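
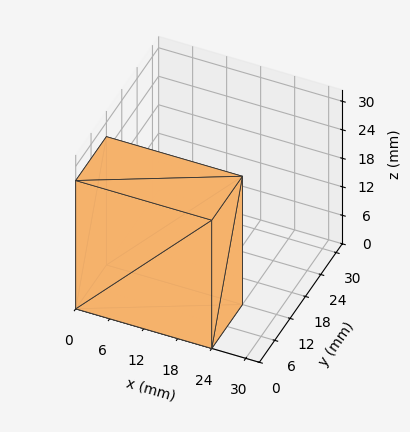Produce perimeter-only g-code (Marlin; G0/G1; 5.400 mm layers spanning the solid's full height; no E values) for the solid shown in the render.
Reading the render: the shape is a rectangular box, roughly 24 × 12 mm footprint and 27 mm tall (dimensions read to the nearest mm from the axis ticks). For the g-code, the solid's height is divided into equal slices at the stated Δz and each level perimeter traced with G1 moves after a G0 lift.

; perimeter-only toolpath
G21 ; units = mm
G90 ; absolute positioning
G28 ; home
; layer 1
G0 Z5.400
G0 X0.000 Y0.000
G1 X24.000 Y0.000
G1 X24.000 Y12.000
G1 X0.000 Y12.000
G1 X0.000 Y0.000
; layer 2
G0 Z10.800
G0 X0.000 Y0.000
G1 X24.000 Y0.000
G1 X24.000 Y12.000
G1 X0.000 Y12.000
G1 X0.000 Y0.000
; layer 3
G0 Z16.200
G0 X0.000 Y0.000
G1 X24.000 Y0.000
G1 X24.000 Y12.000
G1 X0.000 Y12.000
G1 X0.000 Y0.000
; layer 4
G0 Z21.600
G0 X0.000 Y0.000
G1 X24.000 Y0.000
G1 X24.000 Y12.000
G1 X0.000 Y12.000
G1 X0.000 Y0.000
; layer 5
G0 Z27.000
G0 X0.000 Y0.000
G1 X24.000 Y0.000
G1 X24.000 Y12.000
G1 X0.000 Y12.000
G1 X0.000 Y0.000
M2 ; end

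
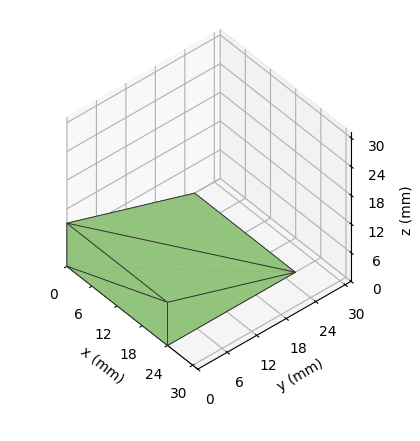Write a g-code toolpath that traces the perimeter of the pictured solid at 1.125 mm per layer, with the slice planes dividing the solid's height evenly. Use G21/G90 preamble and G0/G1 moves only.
Reading the render: the shape is a wedge (ramp): 24 × 26 mm base, rising to 9 mm along the y=0 edge and sloping linearly to z=0 at y=26 (dimensions read to the nearest mm from the axis ticks). For the g-code, the solid's height is divided into equal slices at the stated Δz and each level perimeter traced with G1 moves after a G0 lift.

; perimeter-only toolpath
G21 ; units = mm
G90 ; absolute positioning
G28 ; home
; layer 1
G0 Z1.125
G0 X0.000 Y0.000
G1 X24.000 Y0.000
G1 X24.000 Y22.750
G1 X0.000 Y22.750
G1 X0.000 Y0.000
; layer 2
G0 Z2.250
G0 X0.000 Y0.000
G1 X24.000 Y0.000
G1 X24.000 Y19.500
G1 X0.000 Y19.500
G1 X0.000 Y0.000
; layer 3
G0 Z3.375
G0 X0.000 Y0.000
G1 X24.000 Y0.000
G1 X24.000 Y16.250
G1 X0.000 Y16.250
G1 X0.000 Y0.000
; layer 4
G0 Z4.500
G0 X0.000 Y0.000
G1 X24.000 Y0.000
G1 X24.000 Y13.000
G1 X0.000 Y13.000
G1 X0.000 Y0.000
; layer 5
G0 Z5.625
G0 X0.000 Y0.000
G1 X24.000 Y0.000
G1 X24.000 Y9.750
G1 X0.000 Y9.750
G1 X0.000 Y0.000
; layer 6
G0 Z6.750
G0 X0.000 Y0.000
G1 X24.000 Y0.000
G1 X24.000 Y6.500
G1 X0.000 Y6.500
G1 X0.000 Y0.000
; layer 7
G0 Z7.875
G0 X0.000 Y0.000
G1 X24.000 Y0.000
G1 X24.000 Y3.250
G1 X0.000 Y3.250
G1 X0.000 Y0.000
M2 ; end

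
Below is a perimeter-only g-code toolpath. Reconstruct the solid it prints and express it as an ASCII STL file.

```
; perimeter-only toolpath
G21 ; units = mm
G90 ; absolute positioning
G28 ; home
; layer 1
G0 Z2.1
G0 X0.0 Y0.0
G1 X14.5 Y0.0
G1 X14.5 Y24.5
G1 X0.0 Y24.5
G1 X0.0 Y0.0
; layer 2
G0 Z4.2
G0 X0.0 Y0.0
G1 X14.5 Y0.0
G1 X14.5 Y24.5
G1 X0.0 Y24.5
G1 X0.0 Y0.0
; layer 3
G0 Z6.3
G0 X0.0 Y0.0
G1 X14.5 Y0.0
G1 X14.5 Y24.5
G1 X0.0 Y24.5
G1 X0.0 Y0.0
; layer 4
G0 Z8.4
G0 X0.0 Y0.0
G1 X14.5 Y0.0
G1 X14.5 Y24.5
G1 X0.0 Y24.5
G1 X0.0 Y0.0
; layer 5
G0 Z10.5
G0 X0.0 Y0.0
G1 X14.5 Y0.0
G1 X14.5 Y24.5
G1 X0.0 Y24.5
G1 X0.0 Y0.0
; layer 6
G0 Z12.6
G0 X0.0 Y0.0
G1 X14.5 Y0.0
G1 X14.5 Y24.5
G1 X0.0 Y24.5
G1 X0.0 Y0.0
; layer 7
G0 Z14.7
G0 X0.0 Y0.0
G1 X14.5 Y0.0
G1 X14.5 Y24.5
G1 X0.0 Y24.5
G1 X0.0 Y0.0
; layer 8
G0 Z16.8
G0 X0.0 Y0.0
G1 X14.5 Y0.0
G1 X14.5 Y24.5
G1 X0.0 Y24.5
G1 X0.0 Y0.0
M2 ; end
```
solid part
  facet normal 0.0000 0.0000 -1.0000
    outer loop
      vertex 14.5 24.5 0.0
      vertex 14.5 0.0 0.0
      vertex 0.0 0.0 0.0
    endloop
  endfacet
  facet normal 0.0000 0.0000 -1.0000
    outer loop
      vertex 0.0 24.5 0.0
      vertex 14.5 24.5 0.0
      vertex 0.0 0.0 0.0
    endloop
  endfacet
  facet normal 0.0000 0.0000 1.0000
    outer loop
      vertex 0.0 0.0 16.8
      vertex 14.5 0.0 16.8
      vertex 14.5 24.5 16.8
    endloop
  endfacet
  facet normal 0.0000 0.0000 1.0000
    outer loop
      vertex 0.0 0.0 16.8
      vertex 14.5 24.5 16.8
      vertex 0.0 24.5 16.8
    endloop
  endfacet
  facet normal 0.0000 -1.0000 0.0000
    outer loop
      vertex 0.0 0.0 0.0
      vertex 14.5 0.0 0.0
      vertex 14.5 0.0 16.8
    endloop
  endfacet
  facet normal 0.0000 -1.0000 0.0000
    outer loop
      vertex 0.0 0.0 0.0
      vertex 14.5 0.0 16.8
      vertex 0.0 0.0 16.8
    endloop
  endfacet
  facet normal 0.0000 1.0000 0.0000
    outer loop
      vertex 14.5 24.5 16.8
      vertex 14.5 24.5 0.0
      vertex 0.0 24.5 0.0
    endloop
  endfacet
  facet normal 0.0000 1.0000 0.0000
    outer loop
      vertex 0.0 24.5 16.8
      vertex 14.5 24.5 16.8
      vertex 0.0 24.5 0.0
    endloop
  endfacet
  facet normal -1.0000 0.0000 0.0000
    outer loop
      vertex 0.0 24.5 16.8
      vertex 0.0 24.5 0.0
      vertex 0.0 0.0 0.0
    endloop
  endfacet
  facet normal -1.0000 0.0000 0.0000
    outer loop
      vertex 0.0 0.0 16.8
      vertex 0.0 24.5 16.8
      vertex 0.0 0.0 0.0
    endloop
  endfacet
  facet normal 1.0000 0.0000 0.0000
    outer loop
      vertex 14.5 0.0 0.0
      vertex 14.5 24.5 0.0
      vertex 14.5 24.5 16.8
    endloop
  endfacet
  facet normal 1.0000 0.0000 0.0000
    outer loop
      vertex 14.5 0.0 0.0
      vertex 14.5 24.5 16.8
      vertex 14.5 0.0 16.8
    endloop
  endfacet
endsolid part

The G0 Z moves step by Δz≈2.1 mm. Every layer's G1 loop is the same polygon, so the solid is a straight extrusion of it from z=0 to z≈16.8. Closing with flat bottom and top caps and triangulating gives 12 facets — a rectangular box, roughly 14.5 × 24.5 mm footprint and 16.8 mm tall.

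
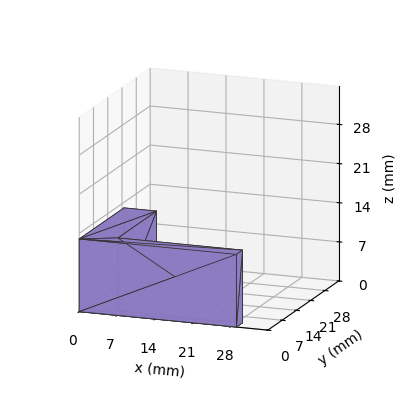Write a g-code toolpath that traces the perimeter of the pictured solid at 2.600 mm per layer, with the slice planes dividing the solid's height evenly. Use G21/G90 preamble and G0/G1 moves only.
Reading the render: the shape is an L-shaped prism: outer 29 × 22 mm, arm thicknesses ≈ 3 mm (horizontal) and 6 mm (vertical), extruded 13 mm in z (dimensions read to the nearest mm from the axis ticks). For the g-code, the solid's height is divided into equal slices at the stated Δz and each level perimeter traced with G1 moves after a G0 lift.

; perimeter-only toolpath
G21 ; units = mm
G90 ; absolute positioning
G28 ; home
; layer 1
G0 Z2.600
G0 X0.000 Y0.000
G1 X29.000 Y0.000
G1 X29.000 Y3.000
G1 X6.000 Y3.000
G1 X6.000 Y22.000
G1 X0.000 Y22.000
G1 X0.000 Y0.000
; layer 2
G0 Z5.200
G0 X0.000 Y0.000
G1 X29.000 Y0.000
G1 X29.000 Y3.000
G1 X6.000 Y3.000
G1 X6.000 Y22.000
G1 X0.000 Y22.000
G1 X0.000 Y0.000
; layer 3
G0 Z7.800
G0 X0.000 Y0.000
G1 X29.000 Y0.000
G1 X29.000 Y3.000
G1 X6.000 Y3.000
G1 X6.000 Y22.000
G1 X0.000 Y22.000
G1 X0.000 Y0.000
; layer 4
G0 Z10.400
G0 X0.000 Y0.000
G1 X29.000 Y0.000
G1 X29.000 Y3.000
G1 X6.000 Y3.000
G1 X6.000 Y22.000
G1 X0.000 Y22.000
G1 X0.000 Y0.000
; layer 5
G0 Z13.000
G0 X0.000 Y0.000
G1 X29.000 Y0.000
G1 X29.000 Y3.000
G1 X6.000 Y3.000
G1 X6.000 Y22.000
G1 X0.000 Y22.000
G1 X0.000 Y0.000
M2 ; end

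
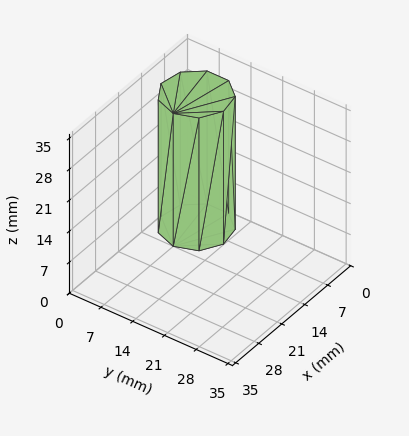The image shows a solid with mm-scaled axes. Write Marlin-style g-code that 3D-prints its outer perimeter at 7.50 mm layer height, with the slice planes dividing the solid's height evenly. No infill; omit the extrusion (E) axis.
Reading the render: the shape is a regular 9-sided prism (a cylinder approximated with 9 flat sides), circumscribed radius ≈ 7 mm, height ≈ 30 mm (dimensions read to the nearest mm from the axis ticks). For the g-code, the solid's height is divided into equal slices at the stated Δz and each level perimeter traced with G1 moves after a G0 lift.

; perimeter-only toolpath
G21 ; units = mm
G90 ; absolute positioning
G28 ; home
; layer 1
G0 Z7.50
G0 X14.00 Y7.00
G1 X12.36 Y11.50
G1 X8.22 Y13.89
G1 X3.50 Y13.06
G1 X0.42 Y9.39
G1 X0.42 Y4.61
G1 X3.50 Y0.94
G1 X8.22 Y0.11
G1 X12.36 Y2.50
G1 X14.00 Y7.00
; layer 2
G0 Z15.00
G0 X14.00 Y7.00
G1 X12.36 Y11.50
G1 X8.22 Y13.89
G1 X3.50 Y13.06
G1 X0.42 Y9.39
G1 X0.42 Y4.61
G1 X3.50 Y0.94
G1 X8.22 Y0.11
G1 X12.36 Y2.50
G1 X14.00 Y7.00
; layer 3
G0 Z22.50
G0 X14.00 Y7.00
G1 X12.36 Y11.50
G1 X8.22 Y13.89
G1 X3.50 Y13.06
G1 X0.42 Y9.39
G1 X0.42 Y4.61
G1 X3.50 Y0.94
G1 X8.22 Y0.11
G1 X12.36 Y2.50
G1 X14.00 Y7.00
; layer 4
G0 Z30.00
G0 X14.00 Y7.00
G1 X12.36 Y11.50
G1 X8.22 Y13.89
G1 X3.50 Y13.06
G1 X0.42 Y9.39
G1 X0.42 Y4.61
G1 X3.50 Y0.94
G1 X8.22 Y0.11
G1 X12.36 Y2.50
G1 X14.00 Y7.00
M2 ; end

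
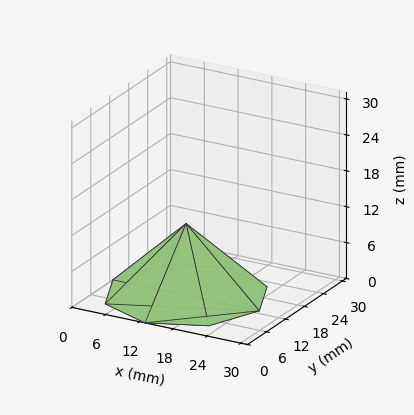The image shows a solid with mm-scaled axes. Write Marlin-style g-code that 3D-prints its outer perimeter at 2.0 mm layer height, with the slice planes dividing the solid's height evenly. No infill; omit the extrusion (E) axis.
Reading the render: the shape is a regular 8-sided pyramid, base circumscribed radius ≈ 13 mm, apex at z ≈ 12 mm (dimensions read to the nearest mm from the axis ticks). For the g-code, the solid's height is divided into equal slices at the stated Δz and each level perimeter traced with G1 moves after a G0 lift.

; perimeter-only toolpath
G21 ; units = mm
G90 ; absolute positioning
G28 ; home
; layer 1
G0 Z2.0
G0 X23.8 Y13.0
G1 X20.7 Y20.7
G1 X13.0 Y23.8
G1 X5.3 Y20.7
G1 X2.2 Y13.0
G1 X5.3 Y5.3
G1 X13.0 Y2.2
G1 X20.7 Y5.3
G1 X23.8 Y13.0
; layer 2
G0 Z4.0
G0 X21.7 Y13.0
G1 X19.1 Y19.1
G1 X13.0 Y21.7
G1 X6.9 Y19.1
G1 X4.3 Y13.0
G1 X6.9 Y6.9
G1 X13.0 Y4.3
G1 X19.1 Y6.9
G1 X21.7 Y13.0
; layer 3
G0 Z6.0
G0 X19.5 Y13.0
G1 X17.6 Y17.6
G1 X13.0 Y19.5
G1 X8.4 Y17.6
G1 X6.5 Y13.0
G1 X8.4 Y8.4
G1 X13.0 Y6.5
G1 X17.6 Y8.4
G1 X19.5 Y13.0
; layer 4
G0 Z8.0
G0 X17.3 Y13.0
G1 X16.1 Y16.1
G1 X13.0 Y17.3
G1 X9.9 Y16.1
G1 X8.7 Y13.0
G1 X9.9 Y9.9
G1 X13.0 Y8.7
G1 X16.1 Y9.9
G1 X17.3 Y13.0
; layer 5
G0 Z10.0
G0 X15.2 Y13.0
G1 X14.5 Y14.5
G1 X13.0 Y15.2
G1 X11.5 Y14.5
G1 X10.8 Y13.0
G1 X11.5 Y11.5
G1 X13.0 Y10.8
G1 X14.5 Y11.5
G1 X15.2 Y13.0
M2 ; end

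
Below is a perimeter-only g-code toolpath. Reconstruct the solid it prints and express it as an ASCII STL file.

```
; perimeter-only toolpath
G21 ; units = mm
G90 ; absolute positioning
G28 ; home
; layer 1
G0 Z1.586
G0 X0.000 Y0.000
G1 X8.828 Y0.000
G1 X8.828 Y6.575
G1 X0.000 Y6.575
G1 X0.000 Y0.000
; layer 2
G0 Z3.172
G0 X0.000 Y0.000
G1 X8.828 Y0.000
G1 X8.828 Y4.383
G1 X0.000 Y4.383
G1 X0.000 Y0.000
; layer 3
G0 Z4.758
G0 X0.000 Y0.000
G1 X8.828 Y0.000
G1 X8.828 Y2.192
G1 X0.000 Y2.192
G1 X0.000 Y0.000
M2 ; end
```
solid part
  facet normal 0.0000 0.0000 -1.0000
    outer loop
      vertex 8.828 8.766 0.000
      vertex 8.828 0.000 0.000
      vertex 0.000 0.000 0.000
    endloop
  endfacet
  facet normal 0.0000 0.0000 -1.0000
    outer loop
      vertex 0.000 8.766 0.000
      vertex 8.828 8.766 0.000
      vertex 0.000 0.000 0.000
    endloop
  endfacet
  facet normal 0.0000 -1.0000 0.0000
    outer loop
      vertex 0.000 0.000 0.000
      vertex 8.828 0.000 0.000
      vertex 8.828 0.000 6.344
    endloop
  endfacet
  facet normal 0.0000 -1.0000 0.0000
    outer loop
      vertex 0.000 0.000 0.000
      vertex 8.828 0.000 6.344
      vertex 0.000 0.000 6.344
    endloop
  endfacet
  facet normal 0.0000 0.5863 0.8101
    outer loop
      vertex 0.000 0.000 6.344
      vertex 8.828 0.000 6.344
      vertex 8.828 8.766 0.000
    endloop
  endfacet
  facet normal 0.0000 0.5863 0.8101
    outer loop
      vertex 0.000 0.000 6.344
      vertex 8.828 8.766 0.000
      vertex 0.000 8.766 0.000
    endloop
  endfacet
  facet normal -1.0000 0.0000 0.0000
    outer loop
      vertex 0.000 0.000 6.344
      vertex 0.000 8.766 0.000
      vertex 0.000 0.000 0.000
    endloop
  endfacet
  facet normal 1.0000 0.0000 0.0000
    outer loop
      vertex 8.828 0.000 0.000
      vertex 8.828 8.766 0.000
      vertex 8.828 0.000 6.344
    endloop
  endfacet
endsolid part

The G0 Z moves step by Δz≈1.586 mm. The G1 loops shrink linearly with z, so the solid tapers from its base footprint up to z≈6.34. Closing with a flat bottom cap and the tapered top and triangulating gives 8 facets — a wedge (ramp): 8.83 × 8.77 mm base, rising to 6.34 mm along the y=0 edge and sloping linearly to z=0 at y=8.77.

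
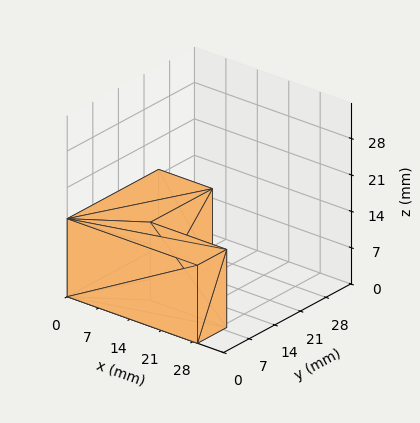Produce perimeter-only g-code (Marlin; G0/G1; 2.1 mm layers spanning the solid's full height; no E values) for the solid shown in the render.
Reading the render: the shape is an L-shaped prism: outer 29 × 25 mm, arm thicknesses ≈ 8 mm (horizontal) and 12 mm (vertical), extruded 15 mm in z (dimensions read to the nearest mm from the axis ticks). For the g-code, the solid's height is divided into equal slices at the stated Δz and each level perimeter traced with G1 moves after a G0 lift.

; perimeter-only toolpath
G21 ; units = mm
G90 ; absolute positioning
G28 ; home
; layer 1
G0 Z2.1
G0 X0.0 Y0.0
G1 X29.0 Y0.0
G1 X29.0 Y8.0
G1 X12.0 Y8.0
G1 X12.0 Y25.0
G1 X0.0 Y25.0
G1 X0.0 Y0.0
; layer 2
G0 Z4.3
G0 X0.0 Y0.0
G1 X29.0 Y0.0
G1 X29.0 Y8.0
G1 X12.0 Y8.0
G1 X12.0 Y25.0
G1 X0.0 Y25.0
G1 X0.0 Y0.0
; layer 3
G0 Z6.4
G0 X0.0 Y0.0
G1 X29.0 Y0.0
G1 X29.0 Y8.0
G1 X12.0 Y8.0
G1 X12.0 Y25.0
G1 X0.0 Y25.0
G1 X0.0 Y0.0
; layer 4
G0 Z8.6
G0 X0.0 Y0.0
G1 X29.0 Y0.0
G1 X29.0 Y8.0
G1 X12.0 Y8.0
G1 X12.0 Y25.0
G1 X0.0 Y25.0
G1 X0.0 Y0.0
; layer 5
G0 Z10.7
G0 X0.0 Y0.0
G1 X29.0 Y0.0
G1 X29.0 Y8.0
G1 X12.0 Y8.0
G1 X12.0 Y25.0
G1 X0.0 Y25.0
G1 X0.0 Y0.0
; layer 6
G0 Z12.9
G0 X0.0 Y0.0
G1 X29.0 Y0.0
G1 X29.0 Y8.0
G1 X12.0 Y8.0
G1 X12.0 Y25.0
G1 X0.0 Y25.0
G1 X0.0 Y0.0
; layer 7
G0 Z15.0
G0 X0.0 Y0.0
G1 X29.0 Y0.0
G1 X29.0 Y8.0
G1 X12.0 Y8.0
G1 X12.0 Y25.0
G1 X0.0 Y25.0
G1 X0.0 Y0.0
M2 ; end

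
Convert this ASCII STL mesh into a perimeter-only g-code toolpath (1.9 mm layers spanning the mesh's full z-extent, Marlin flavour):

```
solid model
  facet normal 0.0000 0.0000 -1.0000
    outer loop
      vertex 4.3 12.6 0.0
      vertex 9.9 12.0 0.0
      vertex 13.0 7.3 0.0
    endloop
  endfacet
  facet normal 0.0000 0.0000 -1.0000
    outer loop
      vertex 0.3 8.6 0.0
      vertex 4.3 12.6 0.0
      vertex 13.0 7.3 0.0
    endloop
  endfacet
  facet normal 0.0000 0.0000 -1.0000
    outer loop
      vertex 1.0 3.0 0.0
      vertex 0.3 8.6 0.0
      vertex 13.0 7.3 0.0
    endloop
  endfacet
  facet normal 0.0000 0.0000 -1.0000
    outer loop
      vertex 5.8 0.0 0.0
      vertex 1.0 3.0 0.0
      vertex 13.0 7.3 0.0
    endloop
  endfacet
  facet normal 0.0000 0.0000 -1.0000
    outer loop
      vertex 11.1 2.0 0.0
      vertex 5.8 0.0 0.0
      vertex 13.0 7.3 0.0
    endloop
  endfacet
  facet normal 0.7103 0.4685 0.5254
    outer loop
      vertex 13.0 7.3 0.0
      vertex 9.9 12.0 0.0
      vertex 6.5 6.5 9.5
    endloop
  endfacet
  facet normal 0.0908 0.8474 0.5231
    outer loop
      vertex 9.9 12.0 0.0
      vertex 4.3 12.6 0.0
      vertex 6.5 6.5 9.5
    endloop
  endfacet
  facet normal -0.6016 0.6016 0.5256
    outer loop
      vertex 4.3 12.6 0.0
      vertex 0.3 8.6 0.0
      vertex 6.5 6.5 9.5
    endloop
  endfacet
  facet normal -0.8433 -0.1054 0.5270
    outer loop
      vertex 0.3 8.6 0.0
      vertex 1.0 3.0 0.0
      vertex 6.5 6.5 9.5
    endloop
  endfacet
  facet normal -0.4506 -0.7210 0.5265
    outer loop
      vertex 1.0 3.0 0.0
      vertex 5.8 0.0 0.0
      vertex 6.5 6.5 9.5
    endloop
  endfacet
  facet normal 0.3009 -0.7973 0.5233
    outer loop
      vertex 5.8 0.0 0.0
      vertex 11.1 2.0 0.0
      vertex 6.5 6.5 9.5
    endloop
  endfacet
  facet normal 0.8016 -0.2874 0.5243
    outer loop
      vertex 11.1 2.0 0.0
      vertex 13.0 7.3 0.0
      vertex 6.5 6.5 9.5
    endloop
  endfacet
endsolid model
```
; perimeter-only toolpath
G21 ; units = mm
G90 ; absolute positioning
G28 ; home
; layer 1
G0 Z1.9
G0 X11.7 Y7.1
G1 X9.2 Y10.9
G1 X4.7 Y11.4
G1 X1.5 Y8.2
G1 X2.1 Y3.7
G1 X5.9 Y1.3
G1 X10.2 Y2.9
G1 X11.7 Y7.1
; layer 2
G0 Z3.8
G0 X10.4 Y7.0
G1 X8.5 Y9.8
G1 X5.2 Y10.2
G1 X2.8 Y7.8
G1 X3.2 Y4.4
G1 X6.1 Y2.6
G1 X9.3 Y3.8
G1 X10.4 Y7.0
; layer 3
G0 Z5.7
G0 X9.1 Y6.8
G1 X7.9 Y8.7
G1 X5.6 Y8.9
G1 X4.0 Y7.3
G1 X4.3 Y5.1
G1 X6.2 Y3.9
G1 X8.3 Y4.7
G1 X9.1 Y6.8
; layer 4
G0 Z7.6
G0 X7.8 Y6.7
G1 X7.2 Y7.6
G1 X6.1 Y7.7
G1 X5.3 Y6.9
G1 X5.4 Y5.8
G1 X6.4 Y5.2
G1 X7.4 Y5.6
G1 X7.8 Y6.7
M2 ; end

The solid is a regular 7-sided pyramid, base circumscribed radius ≈ 6.5 mm, apex at z ≈ 9.5 mm. Slicing at Δz = 1.9 mm — 5 equal slices spanning the solid's height, so layer i sits at z = i·h/5 — gives 4 non-empty perimeters. Each is a 7-segment closed polygon; G0 lifts to the layer z and rapids to the start vertex, then G1 traces the edges. The cross-section shrinks linearly with z (the slice at the apex is degenerate and omitted).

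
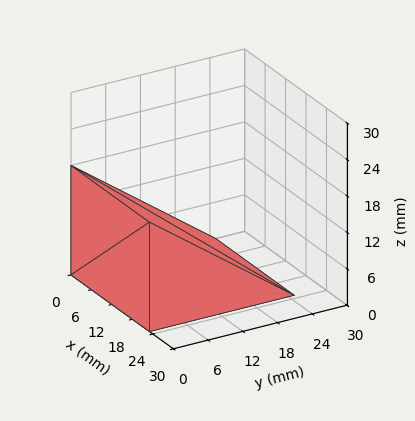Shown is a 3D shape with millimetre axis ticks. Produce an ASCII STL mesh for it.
Reading the render: the shape is a wedge (ramp): 23 × 25 mm base, rising to 18 mm along the y=0 edge and sloping linearly to z=0 at y=25 (dimensions read to the nearest mm from the axis ticks). For the STL, each face is triangulated and given an outward normal.

solid part
  facet normal 0.0000 0.0000 -1.0000
    outer loop
      vertex 23.0 25.0 0.0
      vertex 23.0 0.0 0.0
      vertex 0.0 0.0 0.0
    endloop
  endfacet
  facet normal 0.0000 0.0000 -1.0000
    outer loop
      vertex 0.0 25.0 0.0
      vertex 23.0 25.0 0.0
      vertex 0.0 0.0 0.0
    endloop
  endfacet
  facet normal 0.0000 -1.0000 0.0000
    outer loop
      vertex 0.0 0.0 0.0
      vertex 23.0 0.0 0.0
      vertex 23.0 0.0 18.0
    endloop
  endfacet
  facet normal 0.0000 -1.0000 0.0000
    outer loop
      vertex 0.0 0.0 0.0
      vertex 23.0 0.0 18.0
      vertex 0.0 0.0 18.0
    endloop
  endfacet
  facet normal 0.0000 0.5843 0.8115
    outer loop
      vertex 0.0 0.0 18.0
      vertex 23.0 0.0 18.0
      vertex 23.0 25.0 0.0
    endloop
  endfacet
  facet normal 0.0000 0.5843 0.8115
    outer loop
      vertex 0.0 0.0 18.0
      vertex 23.0 25.0 0.0
      vertex 0.0 25.0 0.0
    endloop
  endfacet
  facet normal -1.0000 0.0000 0.0000
    outer loop
      vertex 0.0 0.0 18.0
      vertex 0.0 25.0 0.0
      vertex 0.0 0.0 0.0
    endloop
  endfacet
  facet normal 1.0000 0.0000 0.0000
    outer loop
      vertex 23.0 0.0 0.0
      vertex 23.0 25.0 0.0
      vertex 23.0 0.0 18.0
    endloop
  endfacet
endsolid part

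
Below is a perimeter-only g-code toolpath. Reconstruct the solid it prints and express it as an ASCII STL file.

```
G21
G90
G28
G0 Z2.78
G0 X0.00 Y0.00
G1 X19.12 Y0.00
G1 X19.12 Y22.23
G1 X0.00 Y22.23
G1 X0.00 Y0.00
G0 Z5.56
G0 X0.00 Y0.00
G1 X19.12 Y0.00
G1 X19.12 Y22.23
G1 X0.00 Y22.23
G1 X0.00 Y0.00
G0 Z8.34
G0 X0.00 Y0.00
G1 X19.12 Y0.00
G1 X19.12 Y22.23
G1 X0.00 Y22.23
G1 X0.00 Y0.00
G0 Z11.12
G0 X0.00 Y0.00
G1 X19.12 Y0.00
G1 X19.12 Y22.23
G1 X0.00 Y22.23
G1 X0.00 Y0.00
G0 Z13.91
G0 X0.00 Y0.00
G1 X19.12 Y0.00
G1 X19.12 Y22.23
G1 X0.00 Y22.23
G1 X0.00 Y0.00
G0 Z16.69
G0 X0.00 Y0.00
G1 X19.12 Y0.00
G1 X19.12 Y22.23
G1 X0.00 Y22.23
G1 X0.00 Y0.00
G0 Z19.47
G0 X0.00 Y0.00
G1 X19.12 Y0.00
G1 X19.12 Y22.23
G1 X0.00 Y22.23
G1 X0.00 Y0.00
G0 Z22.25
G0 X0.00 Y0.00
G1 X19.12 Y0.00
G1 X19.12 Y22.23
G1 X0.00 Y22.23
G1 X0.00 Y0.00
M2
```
solid part
  facet normal 0.0000 0.0000 -1.0000
    outer loop
      vertex 19.12 22.23 0.00
      vertex 19.12 0.00 0.00
      vertex 0.00 0.00 0.00
    endloop
  endfacet
  facet normal 0.0000 0.0000 -1.0000
    outer loop
      vertex 0.00 22.23 0.00
      vertex 19.12 22.23 0.00
      vertex 0.00 0.00 0.00
    endloop
  endfacet
  facet normal 0.0000 0.0000 1.0000
    outer loop
      vertex 0.00 0.00 22.25
      vertex 19.12 0.00 22.25
      vertex 19.12 22.23 22.25
    endloop
  endfacet
  facet normal 0.0000 0.0000 1.0000
    outer loop
      vertex 0.00 0.00 22.25
      vertex 19.12 22.23 22.25
      vertex 0.00 22.23 22.25
    endloop
  endfacet
  facet normal 0.0000 -1.0000 0.0000
    outer loop
      vertex 0.00 0.00 0.00
      vertex 19.12 0.00 0.00
      vertex 19.12 0.00 22.25
    endloop
  endfacet
  facet normal 0.0000 -1.0000 0.0000
    outer loop
      vertex 0.00 0.00 0.00
      vertex 19.12 0.00 22.25
      vertex 0.00 0.00 22.25
    endloop
  endfacet
  facet normal 0.0000 1.0000 0.0000
    outer loop
      vertex 19.12 22.23 22.25
      vertex 19.12 22.23 0.00
      vertex 0.00 22.23 0.00
    endloop
  endfacet
  facet normal 0.0000 1.0000 0.0000
    outer loop
      vertex 0.00 22.23 22.25
      vertex 19.12 22.23 22.25
      vertex 0.00 22.23 0.00
    endloop
  endfacet
  facet normal -1.0000 0.0000 0.0000
    outer loop
      vertex 0.00 22.23 22.25
      vertex 0.00 22.23 0.00
      vertex 0.00 0.00 0.00
    endloop
  endfacet
  facet normal -1.0000 0.0000 0.0000
    outer loop
      vertex 0.00 0.00 22.25
      vertex 0.00 22.23 22.25
      vertex 0.00 0.00 0.00
    endloop
  endfacet
  facet normal 1.0000 0.0000 0.0000
    outer loop
      vertex 19.12 0.00 0.00
      vertex 19.12 22.23 0.00
      vertex 19.12 22.23 22.25
    endloop
  endfacet
  facet normal 1.0000 0.0000 0.0000
    outer loop
      vertex 19.12 0.00 0.00
      vertex 19.12 22.23 22.25
      vertex 19.12 0.00 22.25
    endloop
  endfacet
endsolid part

The G0 Z moves step by Δz≈2.78 mm. Every layer's G1 loop is the same polygon, so the solid is a straight extrusion of it from z=0 to z≈22.2. Closing with flat bottom and top caps and triangulating gives 12 facets — a rectangular box, roughly 19.1 × 22.2 mm footprint and 22.2 mm tall.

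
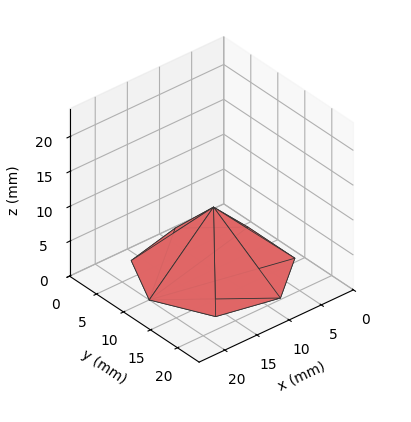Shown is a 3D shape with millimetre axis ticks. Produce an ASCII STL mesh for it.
Reading the render: the shape is a regular 7-sided pyramid, base circumscribed radius ≈ 10 mm, apex at z ≈ 9 mm (dimensions read to the nearest mm from the axis ticks). For the STL, each face is triangulated and given an outward normal.

solid part
  facet normal 0.0000 0.0000 -1.0000
    outer loop
      vertex 7.775 19.749 0.000
      vertex 16.235 17.818 0.000
      vertex 20.000 10.000 0.000
    endloop
  endfacet
  facet normal 0.0000 0.0000 -1.0000
    outer loop
      vertex 0.990 14.339 0.000
      vertex 7.775 19.749 0.000
      vertex 20.000 10.000 0.000
    endloop
  endfacet
  facet normal 0.0000 0.0000 -1.0000
    outer loop
      vertex 0.990 5.661 0.000
      vertex 0.990 14.339 0.000
      vertex 20.000 10.000 0.000
    endloop
  endfacet
  facet normal 0.0000 0.0000 -1.0000
    outer loop
      vertex 7.775 0.251 0.000
      vertex 0.990 5.661 0.000
      vertex 20.000 10.000 0.000
    endloop
  endfacet
  facet normal 0.0000 0.0000 -1.0000
    outer loop
      vertex 16.235 2.182 0.000
      vertex 7.775 0.251 0.000
      vertex 20.000 10.000 0.000
    endloop
  endfacet
  facet normal 0.6367 0.3066 0.7075
    outer loop
      vertex 20.000 10.000 0.000
      vertex 16.235 17.818 0.000
      vertex 10.000 10.000 9.000
    endloop
  endfacet
  facet normal 0.1573 0.6890 0.7075
    outer loop
      vertex 16.235 17.818 0.000
      vertex 7.775 19.749 0.000
      vertex 10.000 10.000 9.000
    endloop
  endfacet
  facet normal -0.4406 0.5526 0.7075
    outer loop
      vertex 7.775 19.749 0.000
      vertex 0.990 14.339 0.000
      vertex 10.000 10.000 9.000
    endloop
  endfacet
  facet normal -0.7067 0.0000 0.7075
    outer loop
      vertex 0.990 14.339 0.000
      vertex 0.990 5.661 0.000
      vertex 10.000 10.000 9.000
    endloop
  endfacet
  facet normal -0.4406 -0.5526 0.7075
    outer loop
      vertex 0.990 5.661 0.000
      vertex 7.775 0.251 0.000
      vertex 10.000 10.000 9.000
    endloop
  endfacet
  facet normal 0.1573 -0.6890 0.7075
    outer loop
      vertex 7.775 0.251 0.000
      vertex 16.235 2.182 0.000
      vertex 10.000 10.000 9.000
    endloop
  endfacet
  facet normal 0.6367 -0.3066 0.7075
    outer loop
      vertex 16.235 2.182 0.000
      vertex 20.000 10.000 0.000
      vertex 10.000 10.000 9.000
    endloop
  endfacet
endsolid part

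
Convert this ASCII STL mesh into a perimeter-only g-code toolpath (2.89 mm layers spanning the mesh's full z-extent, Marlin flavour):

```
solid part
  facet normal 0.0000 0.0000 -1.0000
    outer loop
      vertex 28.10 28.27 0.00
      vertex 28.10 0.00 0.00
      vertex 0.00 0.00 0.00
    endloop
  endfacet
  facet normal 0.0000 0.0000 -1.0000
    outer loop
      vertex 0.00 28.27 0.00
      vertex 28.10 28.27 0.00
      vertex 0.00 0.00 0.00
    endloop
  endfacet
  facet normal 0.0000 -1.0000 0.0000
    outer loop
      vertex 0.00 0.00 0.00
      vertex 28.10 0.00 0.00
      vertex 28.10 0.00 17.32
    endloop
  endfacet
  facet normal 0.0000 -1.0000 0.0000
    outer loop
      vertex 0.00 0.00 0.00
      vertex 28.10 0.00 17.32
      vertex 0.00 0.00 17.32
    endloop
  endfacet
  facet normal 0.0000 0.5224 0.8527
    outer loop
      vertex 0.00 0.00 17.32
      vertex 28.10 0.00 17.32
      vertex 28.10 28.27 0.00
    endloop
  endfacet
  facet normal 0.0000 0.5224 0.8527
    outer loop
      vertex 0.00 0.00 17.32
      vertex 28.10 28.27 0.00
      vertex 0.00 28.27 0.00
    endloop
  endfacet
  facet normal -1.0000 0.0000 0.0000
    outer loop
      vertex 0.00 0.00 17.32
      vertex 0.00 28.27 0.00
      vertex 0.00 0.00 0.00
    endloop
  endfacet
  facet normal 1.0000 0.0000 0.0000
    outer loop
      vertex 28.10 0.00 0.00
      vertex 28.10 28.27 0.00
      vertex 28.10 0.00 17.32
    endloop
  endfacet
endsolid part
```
; perimeter-only toolpath
G21 ; units = mm
G90 ; absolute positioning
G28 ; home
; layer 1
G0 Z2.89
G0 X0.00 Y0.00
G1 X28.10 Y0.00
G1 X28.10 Y23.56
G1 X0.00 Y23.56
G1 X0.00 Y0.00
; layer 2
G0 Z5.77
G0 X0.00 Y0.00
G1 X28.10 Y0.00
G1 X28.10 Y18.85
G1 X0.00 Y18.85
G1 X0.00 Y0.00
; layer 3
G0 Z8.66
G0 X0.00 Y0.00
G1 X28.10 Y0.00
G1 X28.10 Y14.13
G1 X0.00 Y14.13
G1 X0.00 Y0.00
; layer 4
G0 Z11.55
G0 X0.00 Y0.00
G1 X28.10 Y0.00
G1 X28.10 Y9.42
G1 X0.00 Y9.42
G1 X0.00 Y0.00
; layer 5
G0 Z14.43
G0 X0.00 Y0.00
G1 X28.10 Y0.00
G1 X28.10 Y4.71
G1 X0.00 Y4.71
G1 X0.00 Y0.00
M2 ; end

The solid is a wedge (ramp): 28.1 × 28.3 mm base, rising to 17.3 mm along the y=0 edge and sloping linearly to z=0 at y=28.3. Slicing at Δz = 2.89 mm — 6 equal slices spanning the solid's height, so layer i sits at z = i·h/6 — gives 5 non-empty perimeters. Each is a 4-segment closed polygon; G0 lifts to the layer z and rapids to the start vertex, then G1 traces the edges. The cross-section shrinks linearly with z (the slice at the apex is degenerate and omitted).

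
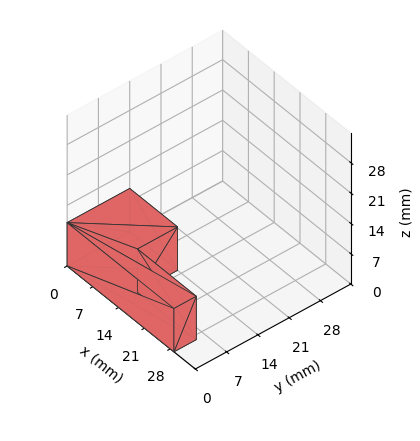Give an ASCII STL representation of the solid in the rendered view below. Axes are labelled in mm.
Reading the render: the shape is an L-shaped prism: outer 29 × 14 mm, arm thicknesses ≈ 5 mm (horizontal) and 13 mm (vertical), extruded 10 mm in z (dimensions read to the nearest mm from the axis ticks). For the STL, each face is triangulated and given an outward normal.

solid part
  facet normal 0.0000 0.0000 -1.0000
    outer loop
      vertex 29.000 5.000 0.000
      vertex 29.000 0.000 0.000
      vertex 0.000 0.000 0.000
    endloop
  endfacet
  facet normal 0.0000 0.0000 -1.0000
    outer loop
      vertex 13.000 5.000 0.000
      vertex 29.000 5.000 0.000
      vertex 0.000 0.000 0.000
    endloop
  endfacet
  facet normal 0.0000 0.0000 -1.0000
    outer loop
      vertex 13.000 14.000 0.000
      vertex 13.000 5.000 0.000
      vertex 0.000 0.000 0.000
    endloop
  endfacet
  facet normal 0.0000 0.0000 -1.0000
    outer loop
      vertex 0.000 14.000 0.000
      vertex 13.000 14.000 0.000
      vertex 0.000 0.000 0.000
    endloop
  endfacet
  facet normal 0.0000 0.0000 1.0000
    outer loop
      vertex 0.000 0.000 10.000
      vertex 29.000 0.000 10.000
      vertex 29.000 5.000 10.000
    endloop
  endfacet
  facet normal 0.0000 0.0000 1.0000
    outer loop
      vertex 0.000 0.000 10.000
      vertex 29.000 5.000 10.000
      vertex 13.000 5.000 10.000
    endloop
  endfacet
  facet normal 0.0000 0.0000 1.0000
    outer loop
      vertex 0.000 0.000 10.000
      vertex 13.000 5.000 10.000
      vertex 13.000 14.000 10.000
    endloop
  endfacet
  facet normal 0.0000 0.0000 1.0000
    outer loop
      vertex 0.000 0.000 10.000
      vertex 13.000 14.000 10.000
      vertex 0.000 14.000 10.000
    endloop
  endfacet
  facet normal 0.0000 -1.0000 0.0000
    outer loop
      vertex 0.000 0.000 0.000
      vertex 29.000 0.000 0.000
      vertex 29.000 0.000 10.000
    endloop
  endfacet
  facet normal 0.0000 -1.0000 0.0000
    outer loop
      vertex 0.000 0.000 0.000
      vertex 29.000 0.000 10.000
      vertex 0.000 0.000 10.000
    endloop
  endfacet
  facet normal 1.0000 0.0000 0.0000
    outer loop
      vertex 29.000 0.000 0.000
      vertex 29.000 5.000 0.000
      vertex 29.000 5.000 10.000
    endloop
  endfacet
  facet normal 1.0000 0.0000 0.0000
    outer loop
      vertex 29.000 0.000 0.000
      vertex 29.000 5.000 10.000
      vertex 29.000 0.000 10.000
    endloop
  endfacet
  facet normal 0.0000 1.0000 0.0000
    outer loop
      vertex 29.000 5.000 0.000
      vertex 13.000 5.000 0.000
      vertex 13.000 5.000 10.000
    endloop
  endfacet
  facet normal 0.0000 1.0000 0.0000
    outer loop
      vertex 29.000 5.000 0.000
      vertex 13.000 5.000 10.000
      vertex 29.000 5.000 10.000
    endloop
  endfacet
  facet normal 1.0000 0.0000 0.0000
    outer loop
      vertex 13.000 5.000 0.000
      vertex 13.000 14.000 0.000
      vertex 13.000 14.000 10.000
    endloop
  endfacet
  facet normal 1.0000 0.0000 0.0000
    outer loop
      vertex 13.000 5.000 0.000
      vertex 13.000 14.000 10.000
      vertex 13.000 5.000 10.000
    endloop
  endfacet
  facet normal 0.0000 1.0000 0.0000
    outer loop
      vertex 13.000 14.000 0.000
      vertex 0.000 14.000 0.000
      vertex 0.000 14.000 10.000
    endloop
  endfacet
  facet normal 0.0000 1.0000 0.0000
    outer loop
      vertex 13.000 14.000 0.000
      vertex 0.000 14.000 10.000
      vertex 13.000 14.000 10.000
    endloop
  endfacet
  facet normal -1.0000 0.0000 0.0000
    outer loop
      vertex 0.000 14.000 0.000
      vertex 0.000 0.000 0.000
      vertex 0.000 0.000 10.000
    endloop
  endfacet
  facet normal -1.0000 0.0000 0.0000
    outer loop
      vertex 0.000 14.000 0.000
      vertex 0.000 0.000 10.000
      vertex 0.000 14.000 10.000
    endloop
  endfacet
endsolid part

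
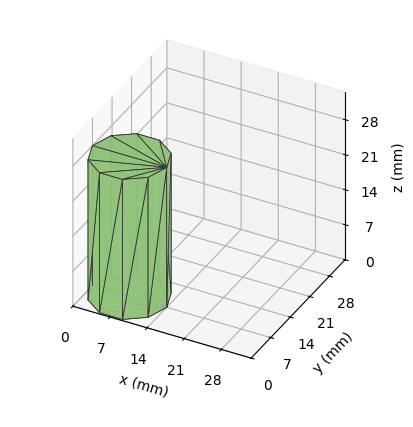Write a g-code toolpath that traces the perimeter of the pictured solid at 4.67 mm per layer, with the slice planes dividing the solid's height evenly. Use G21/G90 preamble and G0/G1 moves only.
Reading the render: the shape is a regular 10-sided prism (a cylinder approximated with 10 flat sides), circumscribed radius ≈ 7 mm, height ≈ 28 mm (dimensions read to the nearest mm from the axis ticks). For the g-code, the solid's height is divided into equal slices at the stated Δz and each level perimeter traced with G1 moves after a G0 lift.

; perimeter-only toolpath
G21 ; units = mm
G90 ; absolute positioning
G28 ; home
; layer 1
G0 Z4.67
G0 X14.00 Y7.00
G1 X12.66 Y11.11
G1 X9.16 Y13.66
G1 X4.84 Y13.66
G1 X1.34 Y11.11
G1 X0.00 Y7.00
G1 X1.34 Y2.89
G1 X4.84 Y0.34
G1 X9.16 Y0.34
G1 X12.66 Y2.89
G1 X14.00 Y7.00
; layer 2
G0 Z9.33
G0 X14.00 Y7.00
G1 X12.66 Y11.11
G1 X9.16 Y13.66
G1 X4.84 Y13.66
G1 X1.34 Y11.11
G1 X0.00 Y7.00
G1 X1.34 Y2.89
G1 X4.84 Y0.34
G1 X9.16 Y0.34
G1 X12.66 Y2.89
G1 X14.00 Y7.00
; layer 3
G0 Z14.00
G0 X14.00 Y7.00
G1 X12.66 Y11.11
G1 X9.16 Y13.66
G1 X4.84 Y13.66
G1 X1.34 Y11.11
G1 X0.00 Y7.00
G1 X1.34 Y2.89
G1 X4.84 Y0.34
G1 X9.16 Y0.34
G1 X12.66 Y2.89
G1 X14.00 Y7.00
; layer 4
G0 Z18.67
G0 X14.00 Y7.00
G1 X12.66 Y11.11
G1 X9.16 Y13.66
G1 X4.84 Y13.66
G1 X1.34 Y11.11
G1 X0.00 Y7.00
G1 X1.34 Y2.89
G1 X4.84 Y0.34
G1 X9.16 Y0.34
G1 X12.66 Y2.89
G1 X14.00 Y7.00
; layer 5
G0 Z23.33
G0 X14.00 Y7.00
G1 X12.66 Y11.11
G1 X9.16 Y13.66
G1 X4.84 Y13.66
G1 X1.34 Y11.11
G1 X0.00 Y7.00
G1 X1.34 Y2.89
G1 X4.84 Y0.34
G1 X9.16 Y0.34
G1 X12.66 Y2.89
G1 X14.00 Y7.00
; layer 6
G0 Z28.00
G0 X14.00 Y7.00
G1 X12.66 Y11.11
G1 X9.16 Y13.66
G1 X4.84 Y13.66
G1 X1.34 Y11.11
G1 X0.00 Y7.00
G1 X1.34 Y2.89
G1 X4.84 Y0.34
G1 X9.16 Y0.34
G1 X12.66 Y2.89
G1 X14.00 Y7.00
M2 ; end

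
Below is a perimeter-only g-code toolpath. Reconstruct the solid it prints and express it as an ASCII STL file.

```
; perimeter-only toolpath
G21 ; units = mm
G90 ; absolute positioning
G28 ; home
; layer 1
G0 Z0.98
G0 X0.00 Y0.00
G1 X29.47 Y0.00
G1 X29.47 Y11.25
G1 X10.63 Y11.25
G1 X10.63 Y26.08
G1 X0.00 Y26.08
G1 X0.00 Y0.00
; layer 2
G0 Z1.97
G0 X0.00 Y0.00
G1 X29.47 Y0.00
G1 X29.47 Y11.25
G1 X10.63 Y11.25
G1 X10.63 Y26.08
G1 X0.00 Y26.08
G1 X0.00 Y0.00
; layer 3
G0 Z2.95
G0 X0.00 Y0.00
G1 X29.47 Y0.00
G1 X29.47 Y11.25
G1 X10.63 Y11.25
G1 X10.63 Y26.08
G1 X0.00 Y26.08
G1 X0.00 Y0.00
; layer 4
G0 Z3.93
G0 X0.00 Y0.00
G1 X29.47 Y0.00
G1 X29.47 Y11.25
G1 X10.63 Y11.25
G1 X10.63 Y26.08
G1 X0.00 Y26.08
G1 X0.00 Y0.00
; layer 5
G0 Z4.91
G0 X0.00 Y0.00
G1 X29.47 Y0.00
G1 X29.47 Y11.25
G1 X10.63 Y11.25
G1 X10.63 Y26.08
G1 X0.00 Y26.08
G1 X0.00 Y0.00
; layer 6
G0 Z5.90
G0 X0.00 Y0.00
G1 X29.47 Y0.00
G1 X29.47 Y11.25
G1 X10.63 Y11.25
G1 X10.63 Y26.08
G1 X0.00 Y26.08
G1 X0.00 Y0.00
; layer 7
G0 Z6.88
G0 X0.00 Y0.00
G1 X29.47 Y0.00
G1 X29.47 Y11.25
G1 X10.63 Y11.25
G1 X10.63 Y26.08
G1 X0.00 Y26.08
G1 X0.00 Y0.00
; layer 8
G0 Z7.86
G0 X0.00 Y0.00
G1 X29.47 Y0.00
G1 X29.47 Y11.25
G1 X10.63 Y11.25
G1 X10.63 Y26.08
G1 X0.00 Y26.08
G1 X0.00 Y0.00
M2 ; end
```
solid part
  facet normal 0.0000 0.0000 -1.0000
    outer loop
      vertex 29.47 11.25 0.00
      vertex 29.47 0.00 0.00
      vertex 0.00 0.00 0.00
    endloop
  endfacet
  facet normal 0.0000 0.0000 -1.0000
    outer loop
      vertex 10.63 11.25 0.00
      vertex 29.47 11.25 0.00
      vertex 0.00 0.00 0.00
    endloop
  endfacet
  facet normal 0.0000 0.0000 -1.0000
    outer loop
      vertex 10.63 26.08 0.00
      vertex 10.63 11.25 0.00
      vertex 0.00 0.00 0.00
    endloop
  endfacet
  facet normal 0.0000 0.0000 -1.0000
    outer loop
      vertex 0.00 26.08 0.00
      vertex 10.63 26.08 0.00
      vertex 0.00 0.00 0.00
    endloop
  endfacet
  facet normal 0.0000 0.0000 1.0000
    outer loop
      vertex 0.00 0.00 7.86
      vertex 29.47 0.00 7.86
      vertex 29.47 11.25 7.86
    endloop
  endfacet
  facet normal 0.0000 0.0000 1.0000
    outer loop
      vertex 0.00 0.00 7.86
      vertex 29.47 11.25 7.86
      vertex 10.63 11.25 7.86
    endloop
  endfacet
  facet normal 0.0000 0.0000 1.0000
    outer loop
      vertex 0.00 0.00 7.86
      vertex 10.63 11.25 7.86
      vertex 10.63 26.08 7.86
    endloop
  endfacet
  facet normal 0.0000 0.0000 1.0000
    outer loop
      vertex 0.00 0.00 7.86
      vertex 10.63 26.08 7.86
      vertex 0.00 26.08 7.86
    endloop
  endfacet
  facet normal 0.0000 -1.0000 0.0000
    outer loop
      vertex 0.00 0.00 0.00
      vertex 29.47 0.00 0.00
      vertex 29.47 0.00 7.86
    endloop
  endfacet
  facet normal 0.0000 -1.0000 0.0000
    outer loop
      vertex 0.00 0.00 0.00
      vertex 29.47 0.00 7.86
      vertex 0.00 0.00 7.86
    endloop
  endfacet
  facet normal 1.0000 0.0000 0.0000
    outer loop
      vertex 29.47 0.00 0.00
      vertex 29.47 11.25 0.00
      vertex 29.47 11.25 7.86
    endloop
  endfacet
  facet normal 1.0000 0.0000 0.0000
    outer loop
      vertex 29.47 0.00 0.00
      vertex 29.47 11.25 7.86
      vertex 29.47 0.00 7.86
    endloop
  endfacet
  facet normal 0.0000 1.0000 0.0000
    outer loop
      vertex 29.47 11.25 0.00
      vertex 10.63 11.25 0.00
      vertex 10.63 11.25 7.86
    endloop
  endfacet
  facet normal 0.0000 1.0000 0.0000
    outer loop
      vertex 29.47 11.25 0.00
      vertex 10.63 11.25 7.86
      vertex 29.47 11.25 7.86
    endloop
  endfacet
  facet normal 1.0000 0.0000 0.0000
    outer loop
      vertex 10.63 11.25 0.00
      vertex 10.63 26.08 0.00
      vertex 10.63 26.08 7.86
    endloop
  endfacet
  facet normal 1.0000 0.0000 0.0000
    outer loop
      vertex 10.63 11.25 0.00
      vertex 10.63 26.08 7.86
      vertex 10.63 11.25 7.86
    endloop
  endfacet
  facet normal 0.0000 1.0000 0.0000
    outer loop
      vertex 10.63 26.08 0.00
      vertex 0.00 26.08 0.00
      vertex 0.00 26.08 7.86
    endloop
  endfacet
  facet normal 0.0000 1.0000 0.0000
    outer loop
      vertex 10.63 26.08 0.00
      vertex 0.00 26.08 7.86
      vertex 10.63 26.08 7.86
    endloop
  endfacet
  facet normal -1.0000 0.0000 0.0000
    outer loop
      vertex 0.00 26.08 0.00
      vertex 0.00 0.00 0.00
      vertex 0.00 0.00 7.86
    endloop
  endfacet
  facet normal -1.0000 0.0000 0.0000
    outer loop
      vertex 0.00 26.08 0.00
      vertex 0.00 0.00 7.86
      vertex 0.00 26.08 7.86
    endloop
  endfacet
endsolid part

The G0 Z moves step by Δz≈0.98 mm. Every layer's G1 loop is the same polygon, so the solid is a straight extrusion of it from z=0 to z≈7.86. Closing with flat bottom and top caps and triangulating gives 20 facets — an L-shaped prism: outer 29.5 × 26.1 mm, arm thicknesses ≈ 11.2 mm (horizontal) and 10.6 mm (vertical), extruded 7.86 mm in z.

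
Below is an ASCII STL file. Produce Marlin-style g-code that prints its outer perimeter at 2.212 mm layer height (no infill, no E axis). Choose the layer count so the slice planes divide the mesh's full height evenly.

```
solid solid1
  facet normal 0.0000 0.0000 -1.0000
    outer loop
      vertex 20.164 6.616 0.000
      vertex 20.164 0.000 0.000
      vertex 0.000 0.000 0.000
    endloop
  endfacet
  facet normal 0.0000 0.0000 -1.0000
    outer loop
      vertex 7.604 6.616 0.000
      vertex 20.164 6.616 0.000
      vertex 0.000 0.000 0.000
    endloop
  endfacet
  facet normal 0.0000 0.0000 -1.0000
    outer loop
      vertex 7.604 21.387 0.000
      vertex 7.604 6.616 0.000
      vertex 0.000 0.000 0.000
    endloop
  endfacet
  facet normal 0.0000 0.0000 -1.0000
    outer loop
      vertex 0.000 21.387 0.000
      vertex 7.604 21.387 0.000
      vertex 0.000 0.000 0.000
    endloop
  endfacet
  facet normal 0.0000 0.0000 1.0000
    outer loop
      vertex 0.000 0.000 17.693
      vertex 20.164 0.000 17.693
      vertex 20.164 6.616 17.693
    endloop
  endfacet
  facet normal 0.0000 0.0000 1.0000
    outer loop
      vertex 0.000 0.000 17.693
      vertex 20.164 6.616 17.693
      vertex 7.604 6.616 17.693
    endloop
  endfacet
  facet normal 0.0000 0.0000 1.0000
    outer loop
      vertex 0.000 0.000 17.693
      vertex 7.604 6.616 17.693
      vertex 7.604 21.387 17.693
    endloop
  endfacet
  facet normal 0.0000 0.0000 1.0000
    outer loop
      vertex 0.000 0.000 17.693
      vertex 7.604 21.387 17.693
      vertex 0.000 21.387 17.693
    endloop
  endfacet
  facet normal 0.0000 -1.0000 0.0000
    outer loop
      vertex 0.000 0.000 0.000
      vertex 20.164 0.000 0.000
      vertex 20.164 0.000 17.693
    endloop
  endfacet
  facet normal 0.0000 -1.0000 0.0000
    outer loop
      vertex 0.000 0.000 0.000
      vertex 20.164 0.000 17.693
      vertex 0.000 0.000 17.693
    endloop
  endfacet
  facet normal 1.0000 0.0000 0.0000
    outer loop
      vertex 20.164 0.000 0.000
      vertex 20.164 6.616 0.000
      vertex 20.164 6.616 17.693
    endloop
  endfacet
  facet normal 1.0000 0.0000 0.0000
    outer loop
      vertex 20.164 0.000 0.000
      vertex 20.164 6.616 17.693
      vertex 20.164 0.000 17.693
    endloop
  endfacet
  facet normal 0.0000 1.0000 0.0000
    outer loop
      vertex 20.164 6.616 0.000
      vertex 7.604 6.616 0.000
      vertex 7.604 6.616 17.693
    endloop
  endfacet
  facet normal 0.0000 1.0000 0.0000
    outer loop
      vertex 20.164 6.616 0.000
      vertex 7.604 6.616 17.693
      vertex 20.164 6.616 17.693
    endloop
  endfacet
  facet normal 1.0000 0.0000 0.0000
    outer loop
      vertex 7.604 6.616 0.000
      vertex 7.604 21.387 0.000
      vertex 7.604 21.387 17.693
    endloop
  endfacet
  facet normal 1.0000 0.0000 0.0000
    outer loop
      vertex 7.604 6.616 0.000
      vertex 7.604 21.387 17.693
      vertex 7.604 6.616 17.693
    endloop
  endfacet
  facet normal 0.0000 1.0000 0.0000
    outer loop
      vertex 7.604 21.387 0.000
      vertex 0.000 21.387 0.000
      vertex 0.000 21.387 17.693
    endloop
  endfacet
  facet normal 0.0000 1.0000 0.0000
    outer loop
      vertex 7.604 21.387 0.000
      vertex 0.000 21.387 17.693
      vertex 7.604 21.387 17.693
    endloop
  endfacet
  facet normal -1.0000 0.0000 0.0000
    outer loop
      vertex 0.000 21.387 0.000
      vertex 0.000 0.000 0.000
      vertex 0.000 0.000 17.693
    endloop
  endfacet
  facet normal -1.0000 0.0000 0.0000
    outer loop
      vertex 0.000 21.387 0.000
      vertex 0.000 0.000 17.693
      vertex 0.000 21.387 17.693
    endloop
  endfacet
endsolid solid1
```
; perimeter-only toolpath
G21 ; units = mm
G90 ; absolute positioning
G28 ; home
; layer 1
G0 Z2.212
G0 X0.000 Y0.000
G1 X20.164 Y0.000
G1 X20.164 Y6.616
G1 X7.604 Y6.616
G1 X7.604 Y21.387
G1 X0.000 Y21.387
G1 X0.000 Y0.000
; layer 2
G0 Z4.423
G0 X0.000 Y0.000
G1 X20.164 Y0.000
G1 X20.164 Y6.616
G1 X7.604 Y6.616
G1 X7.604 Y21.387
G1 X0.000 Y21.387
G1 X0.000 Y0.000
; layer 3
G0 Z6.635
G0 X0.000 Y0.000
G1 X20.164 Y0.000
G1 X20.164 Y6.616
G1 X7.604 Y6.616
G1 X7.604 Y21.387
G1 X0.000 Y21.387
G1 X0.000 Y0.000
; layer 4
G0 Z8.847
G0 X0.000 Y0.000
G1 X20.164 Y0.000
G1 X20.164 Y6.616
G1 X7.604 Y6.616
G1 X7.604 Y21.387
G1 X0.000 Y21.387
G1 X0.000 Y0.000
; layer 5
G0 Z11.058
G0 X0.000 Y0.000
G1 X20.164 Y0.000
G1 X20.164 Y6.616
G1 X7.604 Y6.616
G1 X7.604 Y21.387
G1 X0.000 Y21.387
G1 X0.000 Y0.000
; layer 6
G0 Z13.270
G0 X0.000 Y0.000
G1 X20.164 Y0.000
G1 X20.164 Y6.616
G1 X7.604 Y6.616
G1 X7.604 Y21.387
G1 X0.000 Y21.387
G1 X0.000 Y0.000
; layer 7
G0 Z15.481
G0 X0.000 Y0.000
G1 X20.164 Y0.000
G1 X20.164 Y6.616
G1 X7.604 Y6.616
G1 X7.604 Y21.387
G1 X0.000 Y21.387
G1 X0.000 Y0.000
; layer 8
G0 Z17.693
G0 X0.000 Y0.000
G1 X20.164 Y0.000
G1 X20.164 Y6.616
G1 X7.604 Y6.616
G1 X7.604 Y21.387
G1 X0.000 Y21.387
G1 X0.000 Y0.000
M2 ; end

The solid is an L-shaped prism: outer 20.2 × 21.4 mm, arm thicknesses ≈ 6.62 mm (horizontal) and 7.6 mm (vertical), extruded 17.7 mm in z. Slicing at Δz = 2.212 mm — 8 equal slices spanning the solid's height, so layer i sits at z = i·h/8 — gives 8 non-empty perimeters. Each is a 6-segment closed polygon; G0 lifts to the layer z and rapids to the start vertex, then G1 traces the edges.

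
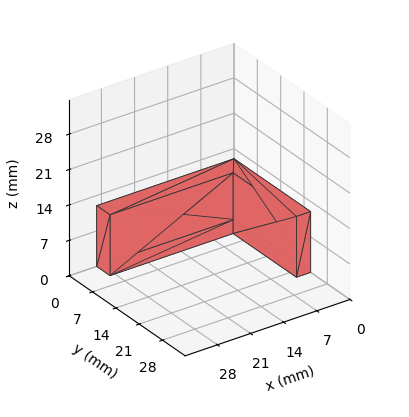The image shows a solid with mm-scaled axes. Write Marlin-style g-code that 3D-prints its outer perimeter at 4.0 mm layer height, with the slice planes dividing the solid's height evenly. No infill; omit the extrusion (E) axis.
Reading the render: the shape is an L-shaped prism: outer 29 × 23 mm, arm thicknesses ≈ 4 mm (horizontal) and 3 mm (vertical), extruded 12 mm in z (dimensions read to the nearest mm from the axis ticks). For the g-code, the solid's height is divided into equal slices at the stated Δz and each level perimeter traced with G1 moves after a G0 lift.

; perimeter-only toolpath
G21 ; units = mm
G90 ; absolute positioning
G28 ; home
; layer 1
G0 Z4.0
G0 X0.0 Y0.0
G1 X29.0 Y0.0
G1 X29.0 Y4.0
G1 X3.0 Y4.0
G1 X3.0 Y23.0
G1 X0.0 Y23.0
G1 X0.0 Y0.0
; layer 2
G0 Z8.0
G0 X0.0 Y0.0
G1 X29.0 Y0.0
G1 X29.0 Y4.0
G1 X3.0 Y4.0
G1 X3.0 Y23.0
G1 X0.0 Y23.0
G1 X0.0 Y0.0
; layer 3
G0 Z12.0
G0 X0.0 Y0.0
G1 X29.0 Y0.0
G1 X29.0 Y4.0
G1 X3.0 Y4.0
G1 X3.0 Y23.0
G1 X0.0 Y23.0
G1 X0.0 Y0.0
M2 ; end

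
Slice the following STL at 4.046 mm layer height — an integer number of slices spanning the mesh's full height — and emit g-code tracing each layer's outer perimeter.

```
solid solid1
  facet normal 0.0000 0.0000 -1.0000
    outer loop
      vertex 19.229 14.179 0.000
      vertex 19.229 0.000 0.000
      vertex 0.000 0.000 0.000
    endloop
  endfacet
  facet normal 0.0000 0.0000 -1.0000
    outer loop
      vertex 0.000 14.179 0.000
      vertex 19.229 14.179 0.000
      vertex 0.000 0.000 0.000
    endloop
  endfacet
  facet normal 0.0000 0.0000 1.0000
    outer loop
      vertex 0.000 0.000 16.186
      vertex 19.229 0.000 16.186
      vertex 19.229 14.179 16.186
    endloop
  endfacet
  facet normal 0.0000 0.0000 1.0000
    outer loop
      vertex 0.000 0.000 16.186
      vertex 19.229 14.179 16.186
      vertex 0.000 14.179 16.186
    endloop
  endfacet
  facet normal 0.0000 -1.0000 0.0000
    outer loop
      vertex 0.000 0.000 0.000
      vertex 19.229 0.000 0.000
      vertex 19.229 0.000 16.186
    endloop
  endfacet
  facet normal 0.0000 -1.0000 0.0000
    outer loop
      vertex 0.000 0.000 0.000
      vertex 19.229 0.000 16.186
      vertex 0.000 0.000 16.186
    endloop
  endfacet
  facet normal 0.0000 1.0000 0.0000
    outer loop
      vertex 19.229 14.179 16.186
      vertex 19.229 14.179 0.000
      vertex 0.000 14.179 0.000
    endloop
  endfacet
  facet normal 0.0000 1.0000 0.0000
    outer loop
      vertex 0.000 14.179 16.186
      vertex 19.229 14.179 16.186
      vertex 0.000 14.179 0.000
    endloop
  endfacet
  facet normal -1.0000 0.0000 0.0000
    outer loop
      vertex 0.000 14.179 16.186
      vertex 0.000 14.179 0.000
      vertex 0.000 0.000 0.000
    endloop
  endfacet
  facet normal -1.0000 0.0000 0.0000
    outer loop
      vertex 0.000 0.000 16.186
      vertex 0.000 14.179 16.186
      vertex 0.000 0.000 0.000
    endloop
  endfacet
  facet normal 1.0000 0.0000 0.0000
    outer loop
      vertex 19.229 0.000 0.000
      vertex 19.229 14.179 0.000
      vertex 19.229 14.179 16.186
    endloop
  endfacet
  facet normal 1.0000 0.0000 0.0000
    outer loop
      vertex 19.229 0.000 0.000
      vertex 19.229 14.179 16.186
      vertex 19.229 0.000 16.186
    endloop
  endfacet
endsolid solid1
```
; perimeter-only toolpath
G21 ; units = mm
G90 ; absolute positioning
G28 ; home
; layer 1
G0 Z4.046
G0 X0.000 Y0.000
G1 X19.229 Y0.000
G1 X19.229 Y14.179
G1 X0.000 Y14.179
G1 X0.000 Y0.000
; layer 2
G0 Z8.093
G0 X0.000 Y0.000
G1 X19.229 Y0.000
G1 X19.229 Y14.179
G1 X0.000 Y14.179
G1 X0.000 Y0.000
; layer 3
G0 Z12.139
G0 X0.000 Y0.000
G1 X19.229 Y0.000
G1 X19.229 Y14.179
G1 X0.000 Y14.179
G1 X0.000 Y0.000
; layer 4
G0 Z16.186
G0 X0.000 Y0.000
G1 X19.229 Y0.000
G1 X19.229 Y14.179
G1 X0.000 Y14.179
G1 X0.000 Y0.000
M2 ; end

The solid is a rectangular box, roughly 19.2 × 14.2 mm footprint and 16.2 mm tall. Slicing at Δz = 4.046 mm — 4 equal slices spanning the solid's height, so layer i sits at z = i·h/4 — gives 4 non-empty perimeters. Each is a 4-segment closed polygon; G0 lifts to the layer z and rapids to the start vertex, then G1 traces the edges.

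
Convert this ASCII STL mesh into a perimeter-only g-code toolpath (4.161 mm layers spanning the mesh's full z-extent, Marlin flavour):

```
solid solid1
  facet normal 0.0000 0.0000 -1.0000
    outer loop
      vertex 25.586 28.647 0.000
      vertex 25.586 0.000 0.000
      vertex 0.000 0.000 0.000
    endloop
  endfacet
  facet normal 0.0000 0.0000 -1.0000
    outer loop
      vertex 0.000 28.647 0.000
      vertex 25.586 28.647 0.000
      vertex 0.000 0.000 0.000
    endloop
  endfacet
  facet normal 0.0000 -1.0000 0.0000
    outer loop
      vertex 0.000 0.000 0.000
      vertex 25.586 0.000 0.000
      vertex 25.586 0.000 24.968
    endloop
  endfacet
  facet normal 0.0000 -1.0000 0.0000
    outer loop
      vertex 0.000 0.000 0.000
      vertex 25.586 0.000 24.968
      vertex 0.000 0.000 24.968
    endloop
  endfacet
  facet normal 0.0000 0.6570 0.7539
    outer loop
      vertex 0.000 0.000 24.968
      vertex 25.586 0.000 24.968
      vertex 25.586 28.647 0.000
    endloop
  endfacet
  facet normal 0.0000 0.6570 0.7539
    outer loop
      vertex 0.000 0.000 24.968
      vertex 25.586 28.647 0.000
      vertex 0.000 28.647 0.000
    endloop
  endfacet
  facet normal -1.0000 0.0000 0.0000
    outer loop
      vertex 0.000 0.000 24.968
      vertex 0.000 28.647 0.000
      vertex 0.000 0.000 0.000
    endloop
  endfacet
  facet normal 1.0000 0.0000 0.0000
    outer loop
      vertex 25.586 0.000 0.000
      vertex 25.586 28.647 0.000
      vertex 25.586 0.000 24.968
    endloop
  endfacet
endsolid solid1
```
; perimeter-only toolpath
G21 ; units = mm
G90 ; absolute positioning
G28 ; home
; layer 1
G0 Z4.161
G0 X0.000 Y0.000
G1 X25.586 Y0.000
G1 X25.586 Y23.872
G1 X0.000 Y23.872
G1 X0.000 Y0.000
; layer 2
G0 Z8.323
G0 X0.000 Y0.000
G1 X25.586 Y0.000
G1 X25.586 Y19.098
G1 X0.000 Y19.098
G1 X0.000 Y0.000
; layer 3
G0 Z12.484
G0 X0.000 Y0.000
G1 X25.586 Y0.000
G1 X25.586 Y14.323
G1 X0.000 Y14.323
G1 X0.000 Y0.000
; layer 4
G0 Z16.645
G0 X0.000 Y0.000
G1 X25.586 Y0.000
G1 X25.586 Y9.549
G1 X0.000 Y9.549
G1 X0.000 Y0.000
; layer 5
G0 Z20.807
G0 X0.000 Y0.000
G1 X25.586 Y0.000
G1 X25.586 Y4.775
G1 X0.000 Y4.775
G1 X0.000 Y0.000
M2 ; end

The solid is a wedge (ramp): 25.6 × 28.6 mm base, rising to 25 mm along the y=0 edge and sloping linearly to z=0 at y=28.6. Slicing at Δz = 4.161 mm — 6 equal slices spanning the solid's height, so layer i sits at z = i·h/6 — gives 5 non-empty perimeters. Each is a 4-segment closed polygon; G0 lifts to the layer z and rapids to the start vertex, then G1 traces the edges. The cross-section shrinks linearly with z (the slice at the apex is degenerate and omitted).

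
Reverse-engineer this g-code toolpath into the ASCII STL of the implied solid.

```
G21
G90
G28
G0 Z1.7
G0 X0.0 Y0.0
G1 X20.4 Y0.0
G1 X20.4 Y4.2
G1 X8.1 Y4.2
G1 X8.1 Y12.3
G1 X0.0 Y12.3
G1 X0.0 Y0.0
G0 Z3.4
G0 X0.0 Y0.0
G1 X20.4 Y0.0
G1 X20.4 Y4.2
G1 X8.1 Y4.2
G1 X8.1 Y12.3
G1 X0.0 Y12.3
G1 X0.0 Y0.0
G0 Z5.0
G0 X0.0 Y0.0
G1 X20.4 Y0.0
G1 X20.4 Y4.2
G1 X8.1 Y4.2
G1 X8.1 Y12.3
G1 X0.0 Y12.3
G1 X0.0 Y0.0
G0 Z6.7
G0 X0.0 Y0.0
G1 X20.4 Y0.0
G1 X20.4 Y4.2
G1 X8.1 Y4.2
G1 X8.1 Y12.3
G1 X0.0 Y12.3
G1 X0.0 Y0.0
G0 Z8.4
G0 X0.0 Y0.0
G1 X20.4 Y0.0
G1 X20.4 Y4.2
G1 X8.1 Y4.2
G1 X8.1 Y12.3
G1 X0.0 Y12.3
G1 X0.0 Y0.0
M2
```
solid part
  facet normal 0.0000 0.0000 -1.0000
    outer loop
      vertex 20.4 4.2 0.0
      vertex 20.4 0.0 0.0
      vertex 0.0 0.0 0.0
    endloop
  endfacet
  facet normal 0.0000 0.0000 -1.0000
    outer loop
      vertex 8.1 4.2 0.0
      vertex 20.4 4.2 0.0
      vertex 0.0 0.0 0.0
    endloop
  endfacet
  facet normal 0.0000 0.0000 -1.0000
    outer loop
      vertex 8.1 12.3 0.0
      vertex 8.1 4.2 0.0
      vertex 0.0 0.0 0.0
    endloop
  endfacet
  facet normal 0.0000 0.0000 -1.0000
    outer loop
      vertex 0.0 12.3 0.0
      vertex 8.1 12.3 0.0
      vertex 0.0 0.0 0.0
    endloop
  endfacet
  facet normal 0.0000 0.0000 1.0000
    outer loop
      vertex 0.0 0.0 8.4
      vertex 20.4 0.0 8.4
      vertex 20.4 4.2 8.4
    endloop
  endfacet
  facet normal 0.0000 0.0000 1.0000
    outer loop
      vertex 0.0 0.0 8.4
      vertex 20.4 4.2 8.4
      vertex 8.1 4.2 8.4
    endloop
  endfacet
  facet normal 0.0000 0.0000 1.0000
    outer loop
      vertex 0.0 0.0 8.4
      vertex 8.1 4.2 8.4
      vertex 8.1 12.3 8.4
    endloop
  endfacet
  facet normal 0.0000 0.0000 1.0000
    outer loop
      vertex 0.0 0.0 8.4
      vertex 8.1 12.3 8.4
      vertex 0.0 12.3 8.4
    endloop
  endfacet
  facet normal 0.0000 -1.0000 0.0000
    outer loop
      vertex 0.0 0.0 0.0
      vertex 20.4 0.0 0.0
      vertex 20.4 0.0 8.4
    endloop
  endfacet
  facet normal 0.0000 -1.0000 0.0000
    outer loop
      vertex 0.0 0.0 0.0
      vertex 20.4 0.0 8.4
      vertex 0.0 0.0 8.4
    endloop
  endfacet
  facet normal 1.0000 0.0000 0.0000
    outer loop
      vertex 20.4 0.0 0.0
      vertex 20.4 4.2 0.0
      vertex 20.4 4.2 8.4
    endloop
  endfacet
  facet normal 1.0000 0.0000 0.0000
    outer loop
      vertex 20.4 0.0 0.0
      vertex 20.4 4.2 8.4
      vertex 20.4 0.0 8.4
    endloop
  endfacet
  facet normal 0.0000 1.0000 0.0000
    outer loop
      vertex 20.4 4.2 0.0
      vertex 8.1 4.2 0.0
      vertex 8.1 4.2 8.4
    endloop
  endfacet
  facet normal 0.0000 1.0000 0.0000
    outer loop
      vertex 20.4 4.2 0.0
      vertex 8.1 4.2 8.4
      vertex 20.4 4.2 8.4
    endloop
  endfacet
  facet normal 1.0000 0.0000 0.0000
    outer loop
      vertex 8.1 4.2 0.0
      vertex 8.1 12.3 0.0
      vertex 8.1 12.3 8.4
    endloop
  endfacet
  facet normal 1.0000 0.0000 0.0000
    outer loop
      vertex 8.1 4.2 0.0
      vertex 8.1 12.3 8.4
      vertex 8.1 4.2 8.4
    endloop
  endfacet
  facet normal 0.0000 1.0000 0.0000
    outer loop
      vertex 8.1 12.3 0.0
      vertex 0.0 12.3 0.0
      vertex 0.0 12.3 8.4
    endloop
  endfacet
  facet normal 0.0000 1.0000 0.0000
    outer loop
      vertex 8.1 12.3 0.0
      vertex 0.0 12.3 8.4
      vertex 8.1 12.3 8.4
    endloop
  endfacet
  facet normal -1.0000 0.0000 0.0000
    outer loop
      vertex 0.0 12.3 0.0
      vertex 0.0 0.0 0.0
      vertex 0.0 0.0 8.4
    endloop
  endfacet
  facet normal -1.0000 0.0000 0.0000
    outer loop
      vertex 0.0 12.3 0.0
      vertex 0.0 0.0 8.4
      vertex 0.0 12.3 8.4
    endloop
  endfacet
endsolid part

The G0 Z moves step by Δz≈1.7 mm. Every layer's G1 loop is the same polygon, so the solid is a straight extrusion of it from z=0 to z≈8.4. Closing with flat bottom and top caps and triangulating gives 20 facets — an L-shaped prism: outer 20.4 × 12.3 mm, arm thicknesses ≈ 4.2 mm (horizontal) and 8.1 mm (vertical), extruded 8.4 mm in z.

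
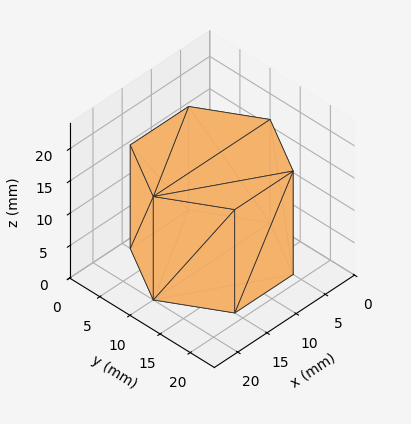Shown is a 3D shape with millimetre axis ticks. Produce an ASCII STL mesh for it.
Reading the render: the shape is a regular 6-sided prism (a cylinder approximated with 6 flat sides), circumscribed radius ≈ 10 mm, height ≈ 16 mm (dimensions read to the nearest mm from the axis ticks). For the STL, each face is triangulated and given an outward normal.

solid part
  facet normal 0.0000 0.0000 -1.0000
    outer loop
      vertex 5.000 18.660 0.000
      vertex 15.000 18.660 0.000
      vertex 20.000 10.000 0.000
    endloop
  endfacet
  facet normal 0.0000 0.0000 -1.0000
    outer loop
      vertex 0.000 10.000 0.000
      vertex 5.000 18.660 0.000
      vertex 20.000 10.000 0.000
    endloop
  endfacet
  facet normal 0.0000 0.0000 -1.0000
    outer loop
      vertex 5.000 1.340 0.000
      vertex 0.000 10.000 0.000
      vertex 20.000 10.000 0.000
    endloop
  endfacet
  facet normal 0.0000 0.0000 -1.0000
    outer loop
      vertex 15.000 1.340 0.000
      vertex 5.000 1.340 0.000
      vertex 20.000 10.000 0.000
    endloop
  endfacet
  facet normal 0.0000 0.0000 1.0000
    outer loop
      vertex 20.000 10.000 16.000
      vertex 15.000 18.660 16.000
      vertex 5.000 18.660 16.000
    endloop
  endfacet
  facet normal 0.0000 0.0000 1.0000
    outer loop
      vertex 20.000 10.000 16.000
      vertex 5.000 18.660 16.000
      vertex 0.000 10.000 16.000
    endloop
  endfacet
  facet normal 0.0000 0.0000 1.0000
    outer loop
      vertex 20.000 10.000 16.000
      vertex 0.000 10.000 16.000
      vertex 5.000 1.340 16.000
    endloop
  endfacet
  facet normal 0.0000 0.0000 1.0000
    outer loop
      vertex 20.000 10.000 16.000
      vertex 5.000 1.340 16.000
      vertex 15.000 1.340 16.000
    endloop
  endfacet
  facet normal 0.8660 0.5000 0.0000
    outer loop
      vertex 20.000 10.000 0.000
      vertex 15.000 18.660 0.000
      vertex 15.000 18.660 16.000
    endloop
  endfacet
  facet normal 0.8660 0.5000 0.0000
    outer loop
      vertex 20.000 10.000 0.000
      vertex 15.000 18.660 16.000
      vertex 20.000 10.000 16.000
    endloop
  endfacet
  facet normal 0.0000 1.0000 0.0000
    outer loop
      vertex 15.000 18.660 0.000
      vertex 5.000 18.660 0.000
      vertex 5.000 18.660 16.000
    endloop
  endfacet
  facet normal 0.0000 1.0000 0.0000
    outer loop
      vertex 15.000 18.660 0.000
      vertex 5.000 18.660 16.000
      vertex 15.000 18.660 16.000
    endloop
  endfacet
  facet normal -0.8660 0.5000 0.0000
    outer loop
      vertex 5.000 18.660 0.000
      vertex 0.000 10.000 0.000
      vertex 0.000 10.000 16.000
    endloop
  endfacet
  facet normal -0.8660 0.5000 0.0000
    outer loop
      vertex 5.000 18.660 0.000
      vertex 0.000 10.000 16.000
      vertex 5.000 18.660 16.000
    endloop
  endfacet
  facet normal -0.8660 -0.5000 0.0000
    outer loop
      vertex 0.000 10.000 0.000
      vertex 5.000 1.340 0.000
      vertex 5.000 1.340 16.000
    endloop
  endfacet
  facet normal -0.8660 -0.5000 0.0000
    outer loop
      vertex 0.000 10.000 0.000
      vertex 5.000 1.340 16.000
      vertex 0.000 10.000 16.000
    endloop
  endfacet
  facet normal 0.0000 -1.0000 0.0000
    outer loop
      vertex 5.000 1.340 0.000
      vertex 15.000 1.340 0.000
      vertex 15.000 1.340 16.000
    endloop
  endfacet
  facet normal 0.0000 -1.0000 0.0000
    outer loop
      vertex 5.000 1.340 0.000
      vertex 15.000 1.340 16.000
      vertex 5.000 1.340 16.000
    endloop
  endfacet
  facet normal 0.8660 -0.5000 0.0000
    outer loop
      vertex 15.000 1.340 0.000
      vertex 20.000 10.000 0.000
      vertex 20.000 10.000 16.000
    endloop
  endfacet
  facet normal 0.8660 -0.5000 0.0000
    outer loop
      vertex 15.000 1.340 0.000
      vertex 20.000 10.000 16.000
      vertex 15.000 1.340 16.000
    endloop
  endfacet
endsolid part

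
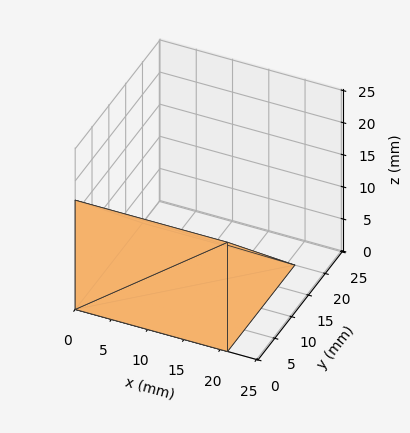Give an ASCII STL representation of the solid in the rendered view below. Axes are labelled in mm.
Reading the render: the shape is a wedge (ramp): 21 × 20 mm base, rising to 17 mm along the y=0 edge and sloping linearly to z=0 at y=20 (dimensions read to the nearest mm from the axis ticks). For the STL, each face is triangulated and given an outward normal.

solid part
  facet normal 0.0000 0.0000 -1.0000
    outer loop
      vertex 21.0 20.0 0.0
      vertex 21.0 0.0 0.0
      vertex 0.0 0.0 0.0
    endloop
  endfacet
  facet normal 0.0000 0.0000 -1.0000
    outer loop
      vertex 0.0 20.0 0.0
      vertex 21.0 20.0 0.0
      vertex 0.0 0.0 0.0
    endloop
  endfacet
  facet normal 0.0000 -1.0000 0.0000
    outer loop
      vertex 0.0 0.0 0.0
      vertex 21.0 0.0 0.0
      vertex 21.0 0.0 17.0
    endloop
  endfacet
  facet normal 0.0000 -1.0000 0.0000
    outer loop
      vertex 0.0 0.0 0.0
      vertex 21.0 0.0 17.0
      vertex 0.0 0.0 17.0
    endloop
  endfacet
  facet normal 0.0000 0.6476 0.7619
    outer loop
      vertex 0.0 0.0 17.0
      vertex 21.0 0.0 17.0
      vertex 21.0 20.0 0.0
    endloop
  endfacet
  facet normal 0.0000 0.6476 0.7619
    outer loop
      vertex 0.0 0.0 17.0
      vertex 21.0 20.0 0.0
      vertex 0.0 20.0 0.0
    endloop
  endfacet
  facet normal -1.0000 0.0000 0.0000
    outer loop
      vertex 0.0 0.0 17.0
      vertex 0.0 20.0 0.0
      vertex 0.0 0.0 0.0
    endloop
  endfacet
  facet normal 1.0000 0.0000 0.0000
    outer loop
      vertex 21.0 0.0 0.0
      vertex 21.0 20.0 0.0
      vertex 21.0 0.0 17.0
    endloop
  endfacet
endsolid part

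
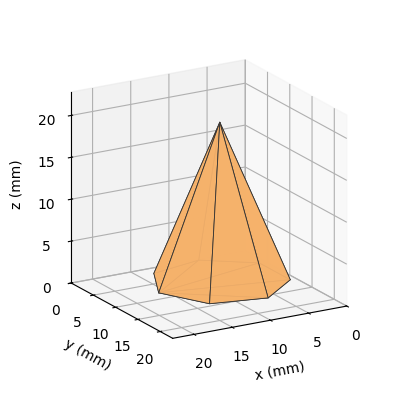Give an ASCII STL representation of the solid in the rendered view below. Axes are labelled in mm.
Reading the render: the shape is a regular 7-sided pyramid, base circumscribed radius ≈ 8 mm, apex at z ≈ 19 mm (dimensions read to the nearest mm from the axis ticks). For the STL, each face is triangulated and given an outward normal.

solid part
  facet normal 0.0000 0.0000 -1.0000
    outer loop
      vertex 6.220 15.799 0.000
      vertex 12.988 14.255 0.000
      vertex 16.000 8.000 0.000
    endloop
  endfacet
  facet normal 0.0000 0.0000 -1.0000
    outer loop
      vertex 0.792 11.471 0.000
      vertex 6.220 15.799 0.000
      vertex 16.000 8.000 0.000
    endloop
  endfacet
  facet normal 0.0000 0.0000 -1.0000
    outer loop
      vertex 0.792 4.529 0.000
      vertex 0.792 11.471 0.000
      vertex 16.000 8.000 0.000
    endloop
  endfacet
  facet normal 0.0000 0.0000 -1.0000
    outer loop
      vertex 6.220 0.201 0.000
      vertex 0.792 4.529 0.000
      vertex 16.000 8.000 0.000
    endloop
  endfacet
  facet normal 0.0000 0.0000 -1.0000
    outer loop
      vertex 12.988 1.745 0.000
      vertex 6.220 0.201 0.000
      vertex 16.000 8.000 0.000
    endloop
  endfacet
  facet normal 0.8424 0.4056 0.3547
    outer loop
      vertex 16.000 8.000 0.000
      vertex 12.988 14.255 0.000
      vertex 8.000 8.000 19.000
    endloop
  endfacet
  facet normal 0.2080 0.9116 0.3547
    outer loop
      vertex 12.988 14.255 0.000
      vertex 6.220 15.799 0.000
      vertex 8.000 8.000 19.000
    endloop
  endfacet
  facet normal -0.5829 0.7310 0.3547
    outer loop
      vertex 6.220 15.799 0.000
      vertex 0.792 11.471 0.000
      vertex 8.000 8.000 19.000
    endloop
  endfacet
  facet normal -0.9350 0.0000 0.3547
    outer loop
      vertex 0.792 11.471 0.000
      vertex 0.792 4.529 0.000
      vertex 8.000 8.000 19.000
    endloop
  endfacet
  facet normal -0.5829 -0.7310 0.3547
    outer loop
      vertex 0.792 4.529 0.000
      vertex 6.220 0.201 0.000
      vertex 8.000 8.000 19.000
    endloop
  endfacet
  facet normal 0.2080 -0.9116 0.3547
    outer loop
      vertex 6.220 0.201 0.000
      vertex 12.988 1.745 0.000
      vertex 8.000 8.000 19.000
    endloop
  endfacet
  facet normal 0.8424 -0.4056 0.3547
    outer loop
      vertex 12.988 1.745 0.000
      vertex 16.000 8.000 0.000
      vertex 8.000 8.000 19.000
    endloop
  endfacet
endsolid part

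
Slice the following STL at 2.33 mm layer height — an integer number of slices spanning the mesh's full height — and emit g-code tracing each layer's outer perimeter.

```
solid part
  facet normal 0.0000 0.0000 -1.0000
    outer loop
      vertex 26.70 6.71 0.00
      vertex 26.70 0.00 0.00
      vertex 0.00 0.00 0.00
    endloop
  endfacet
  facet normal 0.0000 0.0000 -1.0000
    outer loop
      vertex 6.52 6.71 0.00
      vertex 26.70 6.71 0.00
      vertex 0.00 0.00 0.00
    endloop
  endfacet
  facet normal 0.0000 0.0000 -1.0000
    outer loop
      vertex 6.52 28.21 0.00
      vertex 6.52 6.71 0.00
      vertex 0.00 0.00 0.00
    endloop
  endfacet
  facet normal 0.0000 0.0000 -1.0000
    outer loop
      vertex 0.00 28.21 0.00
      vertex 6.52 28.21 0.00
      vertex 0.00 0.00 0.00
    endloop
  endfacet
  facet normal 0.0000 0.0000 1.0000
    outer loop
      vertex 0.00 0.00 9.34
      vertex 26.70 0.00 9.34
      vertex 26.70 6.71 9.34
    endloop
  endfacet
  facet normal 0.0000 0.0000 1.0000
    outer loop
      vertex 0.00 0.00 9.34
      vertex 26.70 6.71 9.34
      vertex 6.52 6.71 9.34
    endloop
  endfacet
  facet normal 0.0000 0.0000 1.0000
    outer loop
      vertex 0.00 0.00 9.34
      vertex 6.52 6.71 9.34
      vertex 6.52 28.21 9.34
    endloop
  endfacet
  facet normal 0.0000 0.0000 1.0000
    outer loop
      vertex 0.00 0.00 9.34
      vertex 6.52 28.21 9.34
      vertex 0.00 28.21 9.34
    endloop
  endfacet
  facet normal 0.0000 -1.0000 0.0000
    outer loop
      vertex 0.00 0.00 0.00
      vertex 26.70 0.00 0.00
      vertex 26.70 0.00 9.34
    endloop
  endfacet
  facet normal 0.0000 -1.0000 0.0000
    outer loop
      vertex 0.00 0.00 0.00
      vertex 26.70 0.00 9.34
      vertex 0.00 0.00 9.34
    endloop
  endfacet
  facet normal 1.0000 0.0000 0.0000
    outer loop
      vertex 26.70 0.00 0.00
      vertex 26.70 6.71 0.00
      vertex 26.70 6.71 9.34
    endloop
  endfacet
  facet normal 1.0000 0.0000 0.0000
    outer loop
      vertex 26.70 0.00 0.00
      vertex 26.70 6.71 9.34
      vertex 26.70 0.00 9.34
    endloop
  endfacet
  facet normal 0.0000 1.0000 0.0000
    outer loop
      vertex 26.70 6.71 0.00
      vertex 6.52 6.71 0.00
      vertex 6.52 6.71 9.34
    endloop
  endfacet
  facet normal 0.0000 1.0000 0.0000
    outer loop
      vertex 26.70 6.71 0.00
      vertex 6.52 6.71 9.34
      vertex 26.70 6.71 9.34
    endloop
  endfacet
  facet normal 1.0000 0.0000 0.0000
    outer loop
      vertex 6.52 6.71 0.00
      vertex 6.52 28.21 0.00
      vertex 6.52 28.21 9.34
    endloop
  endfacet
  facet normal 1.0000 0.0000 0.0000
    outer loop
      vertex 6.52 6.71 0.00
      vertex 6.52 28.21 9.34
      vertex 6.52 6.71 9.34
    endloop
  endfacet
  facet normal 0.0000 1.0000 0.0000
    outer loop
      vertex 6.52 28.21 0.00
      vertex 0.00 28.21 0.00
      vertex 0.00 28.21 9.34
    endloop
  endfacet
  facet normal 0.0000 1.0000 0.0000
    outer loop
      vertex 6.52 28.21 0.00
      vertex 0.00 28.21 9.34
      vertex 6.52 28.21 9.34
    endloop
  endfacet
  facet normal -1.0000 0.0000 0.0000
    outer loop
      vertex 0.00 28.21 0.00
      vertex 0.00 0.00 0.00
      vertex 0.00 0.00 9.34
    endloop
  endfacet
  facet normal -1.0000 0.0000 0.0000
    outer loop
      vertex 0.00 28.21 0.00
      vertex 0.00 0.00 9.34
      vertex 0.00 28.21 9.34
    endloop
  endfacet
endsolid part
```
; perimeter-only toolpath
G21 ; units = mm
G90 ; absolute positioning
G28 ; home
; layer 1
G0 Z2.33
G0 X0.00 Y0.00
G1 X26.70 Y0.00
G1 X26.70 Y6.71
G1 X6.52 Y6.71
G1 X6.52 Y28.21
G1 X0.00 Y28.21
G1 X0.00 Y0.00
; layer 2
G0 Z4.67
G0 X0.00 Y0.00
G1 X26.70 Y0.00
G1 X26.70 Y6.71
G1 X6.52 Y6.71
G1 X6.52 Y28.21
G1 X0.00 Y28.21
G1 X0.00 Y0.00
; layer 3
G0 Z7.00
G0 X0.00 Y0.00
G1 X26.70 Y0.00
G1 X26.70 Y6.71
G1 X6.52 Y6.71
G1 X6.52 Y28.21
G1 X0.00 Y28.21
G1 X0.00 Y0.00
; layer 4
G0 Z9.34
G0 X0.00 Y0.00
G1 X26.70 Y0.00
G1 X26.70 Y6.71
G1 X6.52 Y6.71
G1 X6.52 Y28.21
G1 X0.00 Y28.21
G1 X0.00 Y0.00
M2 ; end

The solid is an L-shaped prism: outer 26.7 × 28.2 mm, arm thicknesses ≈ 6.71 mm (horizontal) and 6.52 mm (vertical), extruded 9.34 mm in z. Slicing at Δz = 2.33 mm — 4 equal slices spanning the solid's height, so layer i sits at z = i·h/4 — gives 4 non-empty perimeters. Each is a 6-segment closed polygon; G0 lifts to the layer z and rapids to the start vertex, then G1 traces the edges.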